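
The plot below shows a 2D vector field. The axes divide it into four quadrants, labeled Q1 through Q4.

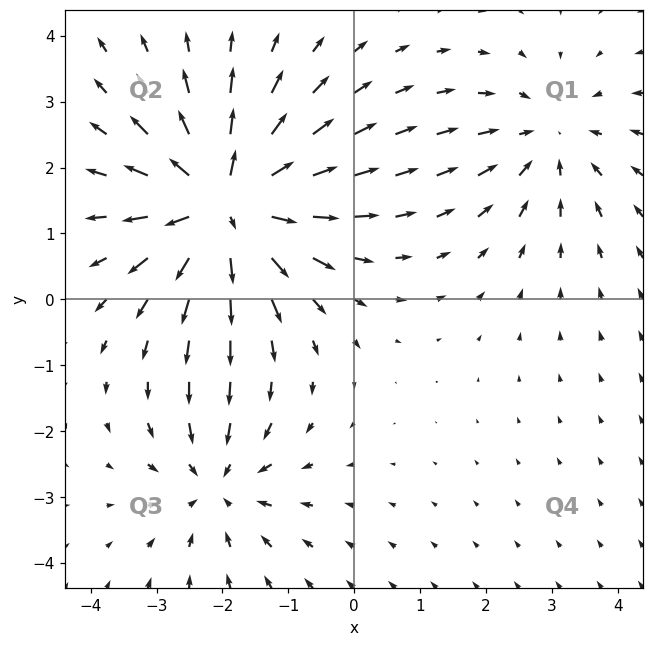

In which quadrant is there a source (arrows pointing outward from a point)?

The source sits at approximately (-1.9, 1.4), which lies in quadrant Q2. The divergence there is about +6, positive as expected for a source.

Q2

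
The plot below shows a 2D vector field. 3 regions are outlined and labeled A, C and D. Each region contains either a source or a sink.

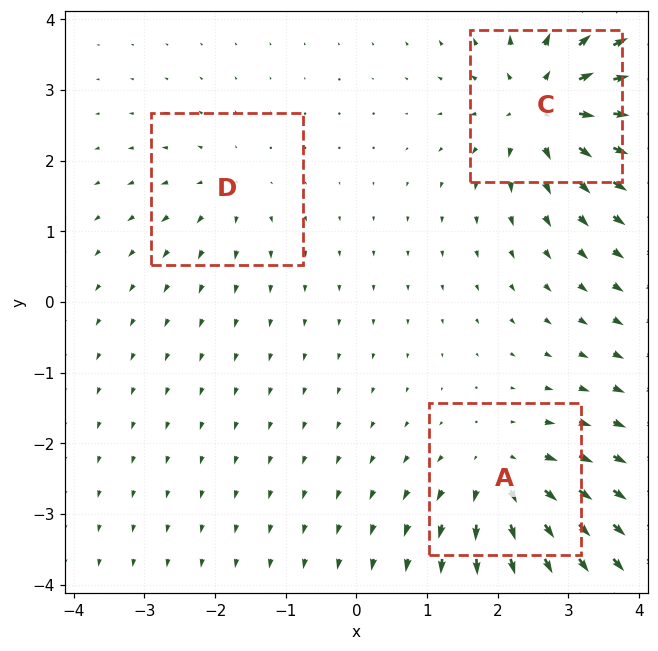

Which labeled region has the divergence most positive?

Divergence at each region's feature centre — A: about +4, C: about +6, D: about +3. Region C is most positive.

C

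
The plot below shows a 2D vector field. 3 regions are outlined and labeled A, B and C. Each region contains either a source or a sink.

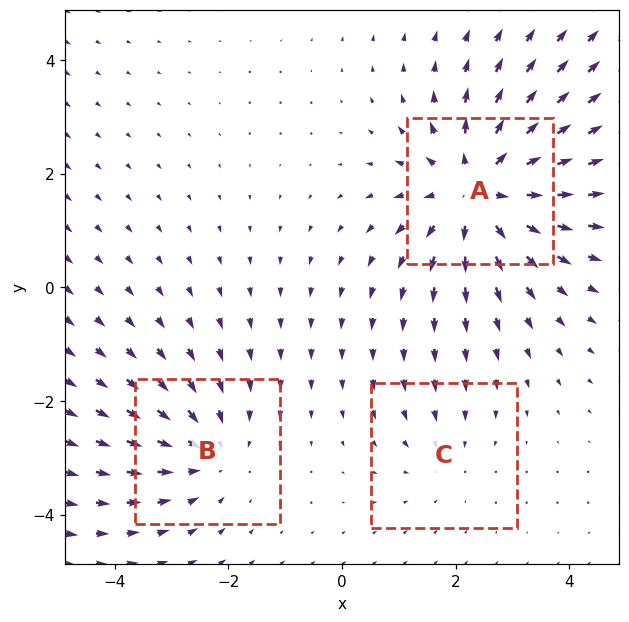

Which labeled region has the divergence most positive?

Divergence at each region's feature centre — A: about +5, B: about -3, C: about -2. Region A is most positive.

A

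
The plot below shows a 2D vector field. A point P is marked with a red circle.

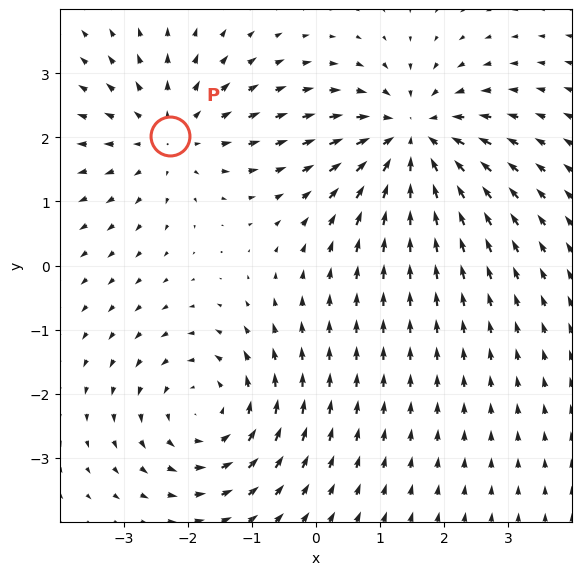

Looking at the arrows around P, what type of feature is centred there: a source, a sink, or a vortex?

At P (-2.3, 2.0) the arrows spread outward. Divergence about +3, curl ≈0 — positive divergence with near-zero curl is a source.

source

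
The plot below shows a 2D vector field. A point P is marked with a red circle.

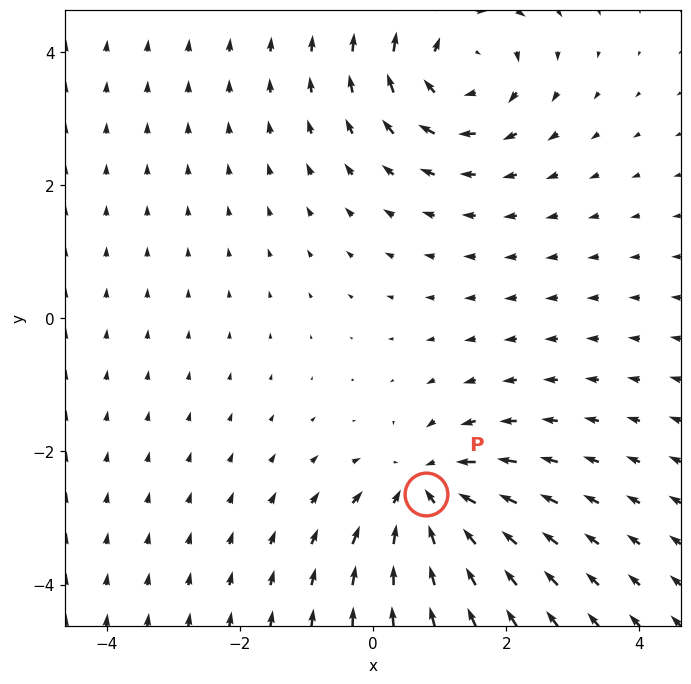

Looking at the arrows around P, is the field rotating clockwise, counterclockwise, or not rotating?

not rotating

Near P at (0.8, -2.6) the arrows show no circulation. The curl there is ≈0.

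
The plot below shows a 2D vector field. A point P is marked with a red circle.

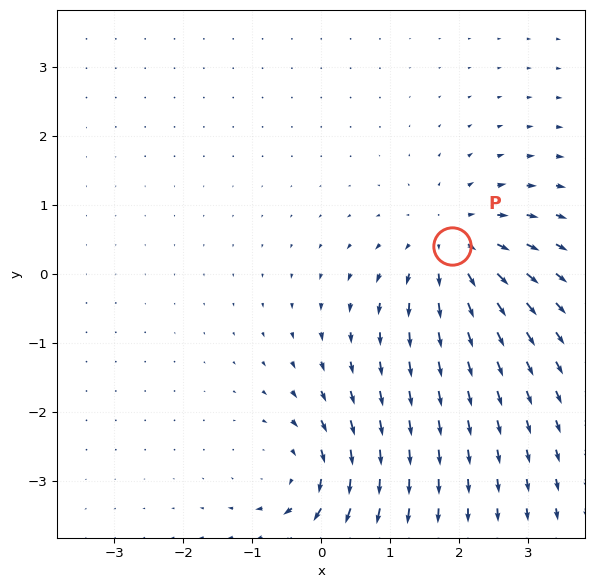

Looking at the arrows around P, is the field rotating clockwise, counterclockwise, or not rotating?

Near P at (1.9, 0.4) the arrows show no circulation. The curl there is ≈0.

not rotating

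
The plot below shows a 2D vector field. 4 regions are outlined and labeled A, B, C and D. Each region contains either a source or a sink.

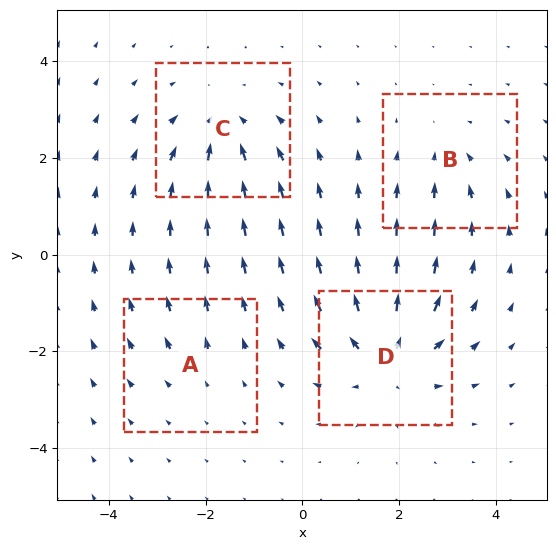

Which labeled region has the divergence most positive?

D

Divergence at each region's feature centre — A: about +2, B: about -3, C: about -4, D: about +6. Region D is most positive.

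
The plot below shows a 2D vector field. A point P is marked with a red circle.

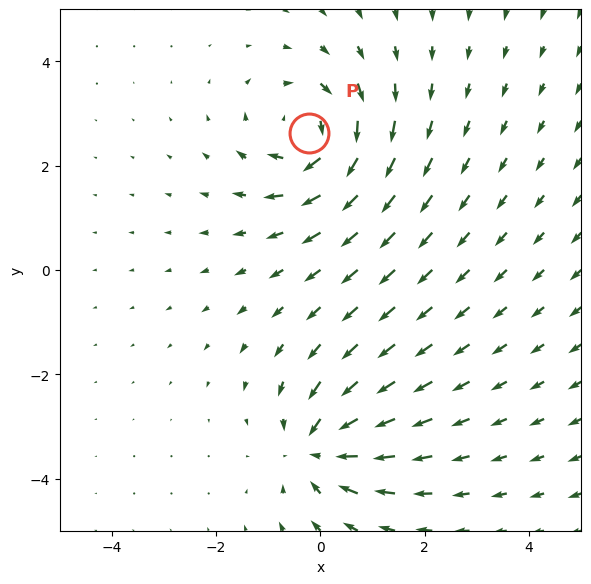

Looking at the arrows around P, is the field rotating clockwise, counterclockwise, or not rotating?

Near P at (-0.2, 2.6) the arrows circulate clockwise. The curl (z-component) there is about -5; negative curl means clockwise rotation.

clockwise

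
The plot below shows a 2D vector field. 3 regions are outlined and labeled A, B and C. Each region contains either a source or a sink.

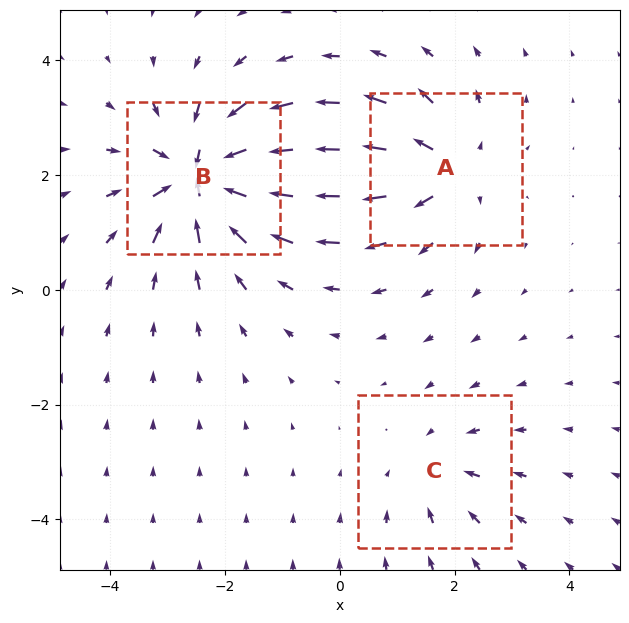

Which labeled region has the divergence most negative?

Divergence at each region's feature centre — A: about +4, B: about -6, C: about -2. Region B is most negative.

B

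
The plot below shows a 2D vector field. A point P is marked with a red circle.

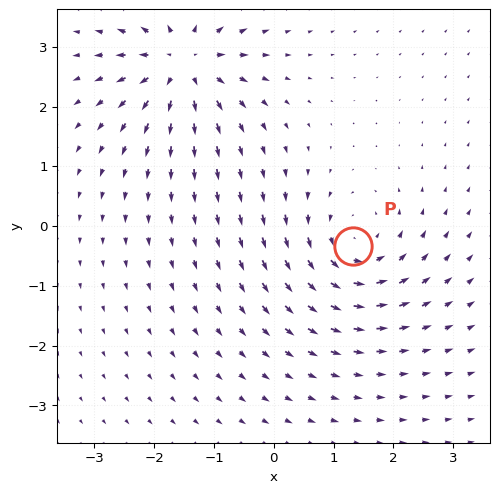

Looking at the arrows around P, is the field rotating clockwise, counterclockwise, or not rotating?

Near P at (1.3, -0.3) the arrows circulate counterclockwise. The curl (z-component) there is about +5; positive curl means counterclockwise rotation.

counterclockwise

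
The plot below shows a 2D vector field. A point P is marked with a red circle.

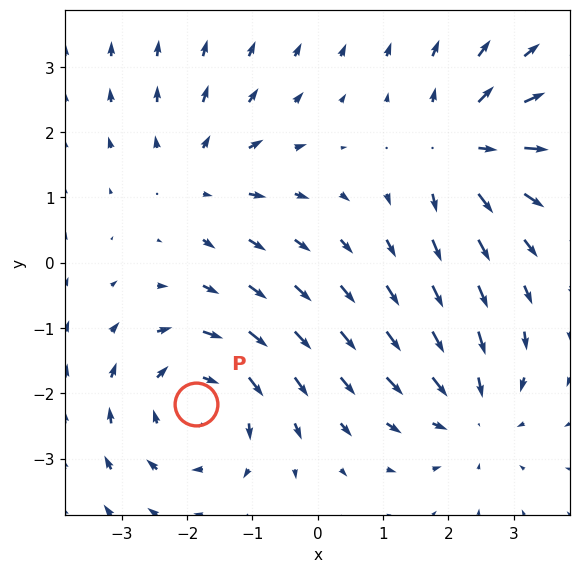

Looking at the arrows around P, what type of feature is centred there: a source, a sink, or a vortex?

vortex

At P (-1.9, -2.2) the arrows circulate clockwise. Divergence ≈0, curl about -5 — near-zero divergence with nonzero curl is a vortex.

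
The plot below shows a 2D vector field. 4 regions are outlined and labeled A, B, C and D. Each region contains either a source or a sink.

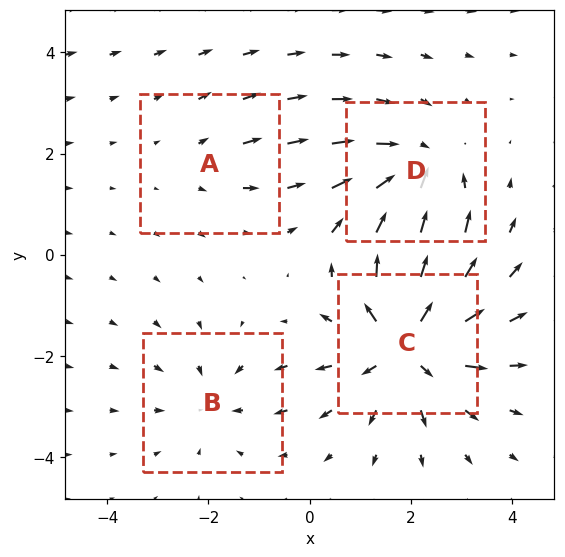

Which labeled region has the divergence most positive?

C

Divergence at each region's feature centre — A: about +2, B: about -3, C: about +7, D: about -5. Region C is most positive.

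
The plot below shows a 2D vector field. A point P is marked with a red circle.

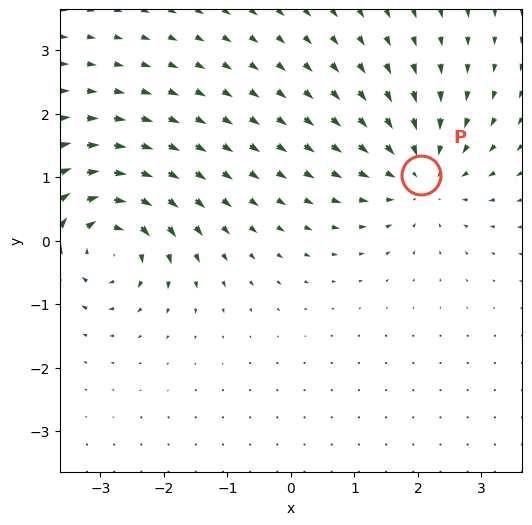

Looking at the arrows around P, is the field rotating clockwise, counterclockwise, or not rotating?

not rotating

Near P at (2.0, 1.0) the arrows show no circulation. The curl there is ≈0.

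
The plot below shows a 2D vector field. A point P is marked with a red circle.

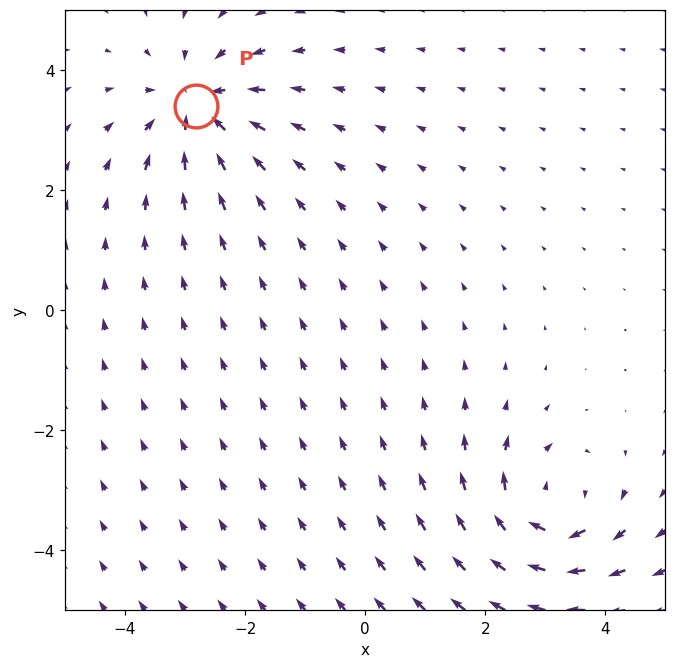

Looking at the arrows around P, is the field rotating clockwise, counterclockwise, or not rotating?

not rotating

Near P at (-2.8, 3.4) the arrows show no circulation. The curl there is ≈0.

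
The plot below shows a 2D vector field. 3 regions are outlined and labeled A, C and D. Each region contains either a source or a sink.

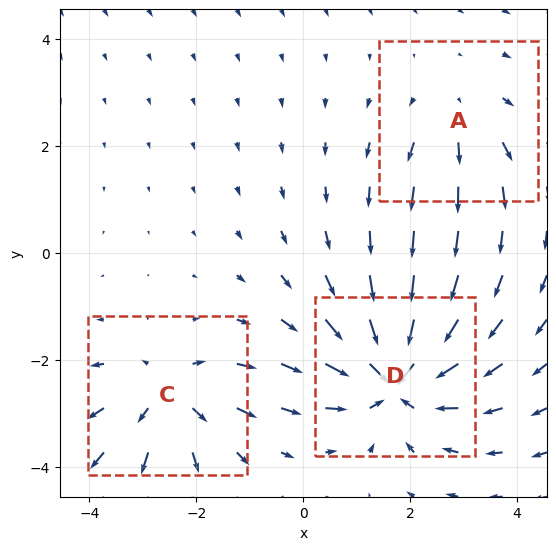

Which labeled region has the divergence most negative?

D

Divergence at each region's feature centre — A: about +2, C: about +3, D: about -5. Region D is most negative.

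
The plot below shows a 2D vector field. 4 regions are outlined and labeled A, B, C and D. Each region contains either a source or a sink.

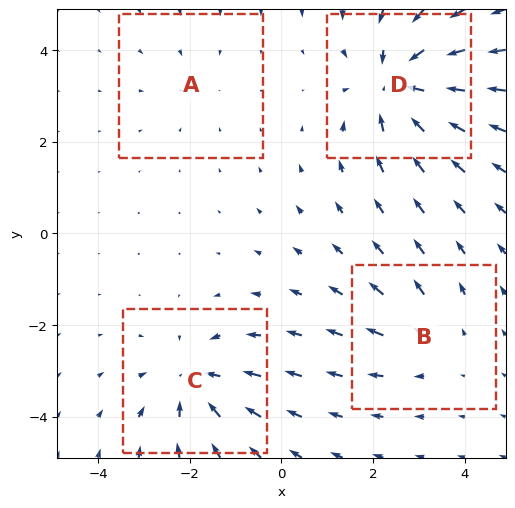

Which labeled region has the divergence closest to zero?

Divergence at each region's feature centre — A: about -2, B: about +3, C: about -5, D: about -6. Region A is closest to zero.

A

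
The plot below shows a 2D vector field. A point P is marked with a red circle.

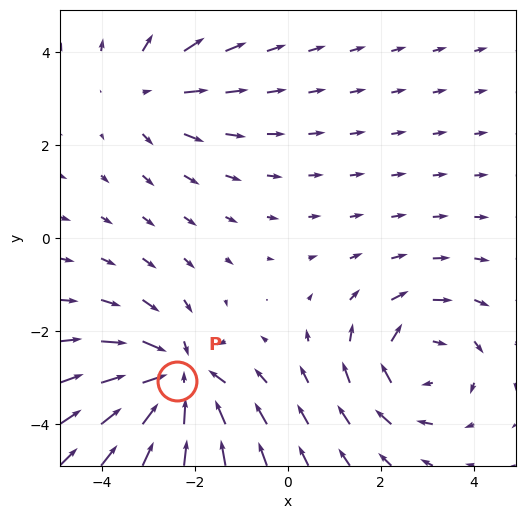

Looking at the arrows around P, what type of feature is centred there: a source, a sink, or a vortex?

sink

At P (-2.4, -3.1) the arrows converge inward. Divergence about -5, curl ≈0 — negative divergence with near-zero curl is a sink.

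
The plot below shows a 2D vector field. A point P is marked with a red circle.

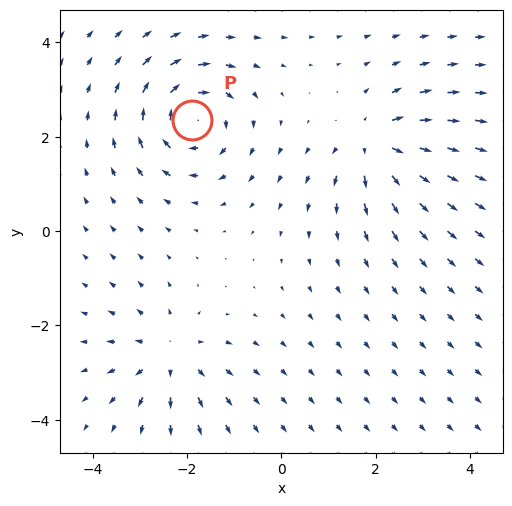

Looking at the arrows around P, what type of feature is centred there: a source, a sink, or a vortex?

At P (-1.9, 2.4) the arrows circulate clockwise. Divergence ≈0, curl about -5 — near-zero divergence with nonzero curl is a vortex.

vortex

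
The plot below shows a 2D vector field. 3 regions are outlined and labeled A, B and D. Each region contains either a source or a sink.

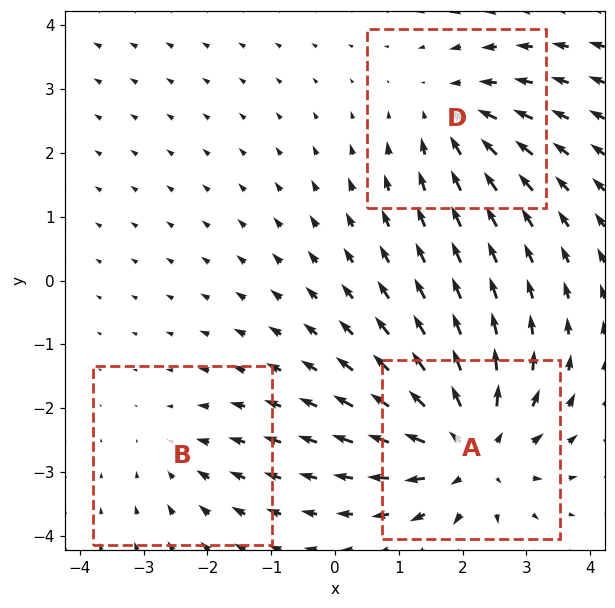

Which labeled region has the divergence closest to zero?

Divergence at each region's feature centre — A: about +5, B: about -2, D: about -3. Region B is closest to zero.

B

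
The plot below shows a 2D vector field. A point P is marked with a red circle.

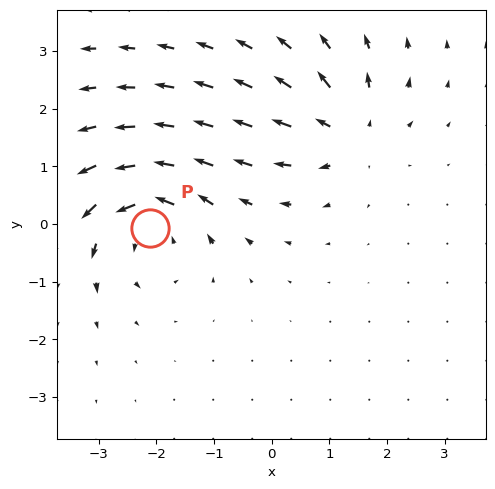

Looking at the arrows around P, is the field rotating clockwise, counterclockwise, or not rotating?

counterclockwise

Near P at (-2.1, -0.1) the arrows circulate counterclockwise. The curl (z-component) there is about +5; positive curl means counterclockwise rotation.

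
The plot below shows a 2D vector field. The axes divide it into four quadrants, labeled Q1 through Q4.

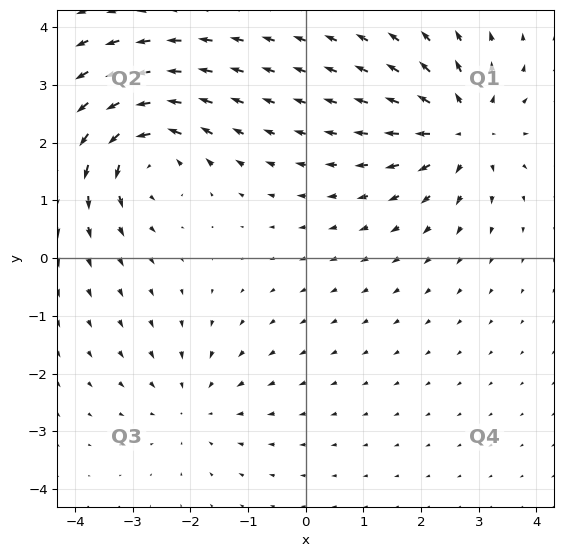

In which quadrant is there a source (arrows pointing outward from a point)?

Q1

The source sits at approximately (2.7, 2.2), which lies in quadrant Q1. The divergence there is about +4, positive as expected for a source.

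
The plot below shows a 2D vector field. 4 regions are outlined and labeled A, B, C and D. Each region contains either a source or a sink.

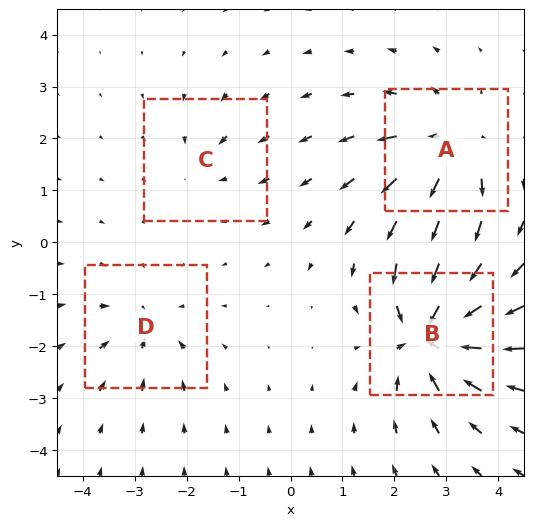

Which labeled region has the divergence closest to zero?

C

Divergence at each region's feature centre — A: about +6, B: about -8, C: about -2, D: about -4. Region C is closest to zero.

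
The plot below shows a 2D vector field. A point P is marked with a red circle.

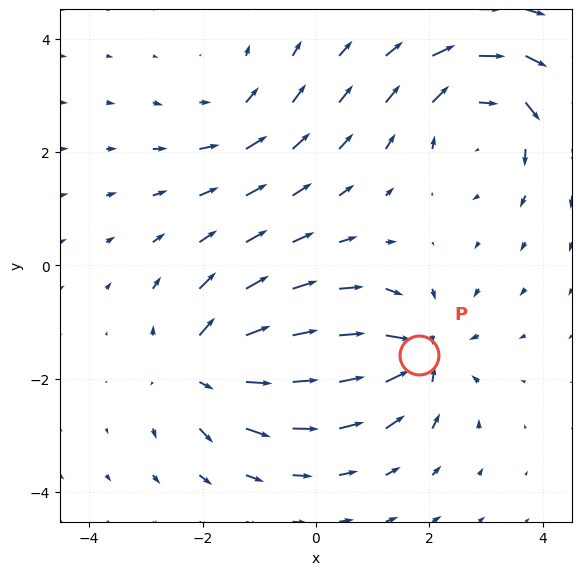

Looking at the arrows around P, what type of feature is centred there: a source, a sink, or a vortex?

At P (1.8, -1.6) the arrows converge inward. Divergence about -6, curl ≈0 — negative divergence with near-zero curl is a sink.

sink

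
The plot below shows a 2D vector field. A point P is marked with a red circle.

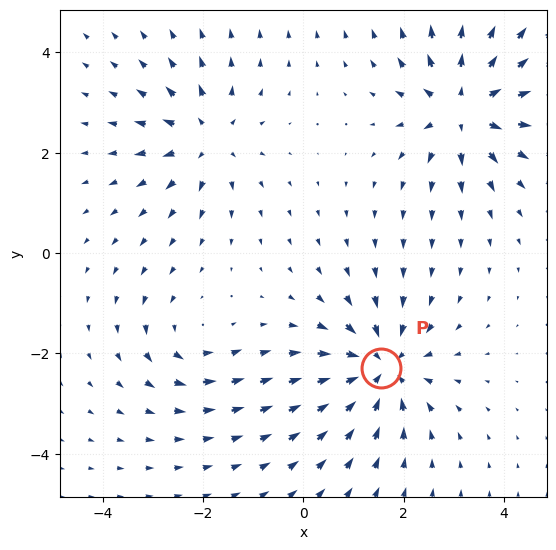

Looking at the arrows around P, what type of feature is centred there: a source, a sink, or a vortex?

sink

At P (1.6, -2.3) the arrows converge inward. Divergence about -5, curl ≈0 — negative divergence with near-zero curl is a sink.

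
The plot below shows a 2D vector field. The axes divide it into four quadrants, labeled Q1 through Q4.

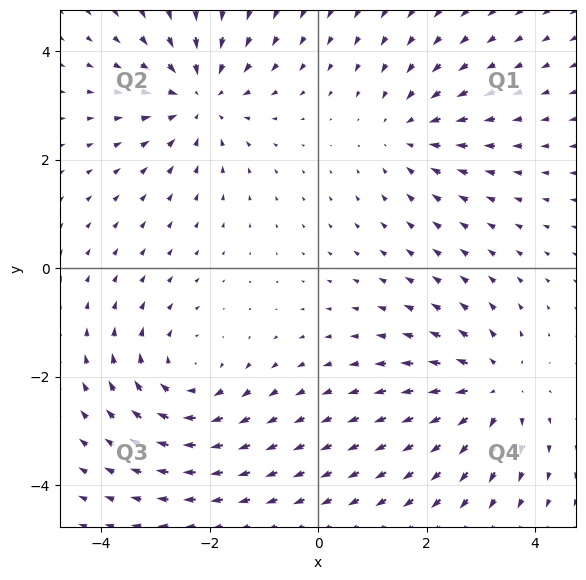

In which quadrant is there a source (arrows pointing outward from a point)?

The source sits at approximately (3.2, -2.2), which lies in quadrant Q4. The divergence there is about +4, positive as expected for a source.

Q4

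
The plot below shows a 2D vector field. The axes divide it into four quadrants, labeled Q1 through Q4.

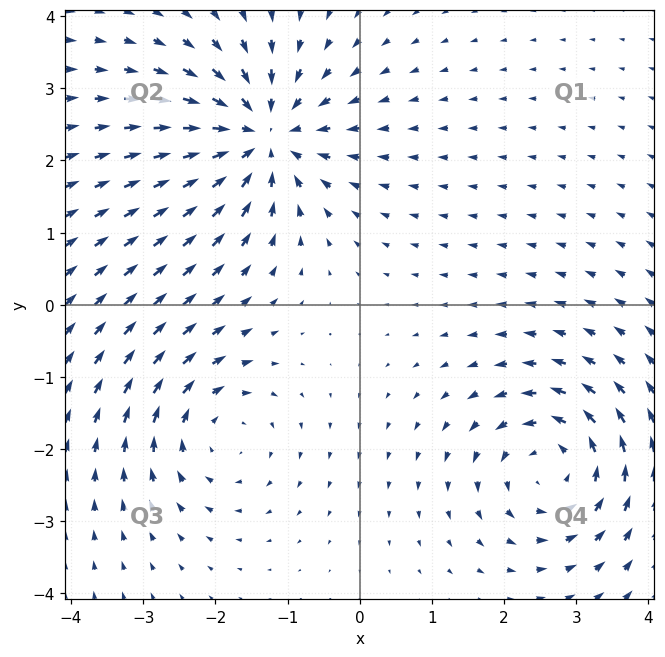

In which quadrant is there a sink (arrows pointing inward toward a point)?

The sink sits at approximately (-1.4, 2.3), which lies in quadrant Q2. The divergence there is about -6, negative as expected for a sink.

Q2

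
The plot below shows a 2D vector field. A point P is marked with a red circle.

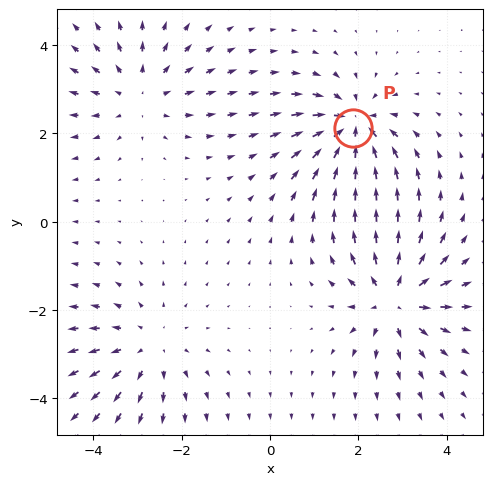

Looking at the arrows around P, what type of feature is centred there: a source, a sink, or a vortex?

At P (1.9, 2.1) the arrows converge inward. Divergence about -6, curl ≈0 — negative divergence with near-zero curl is a sink.

sink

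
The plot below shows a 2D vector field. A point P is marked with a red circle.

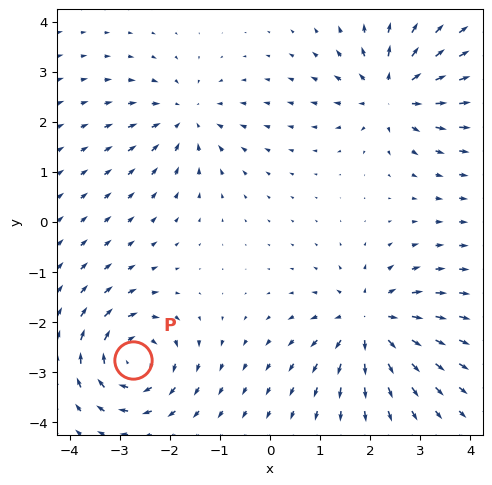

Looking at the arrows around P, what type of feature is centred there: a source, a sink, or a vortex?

At P (-2.7, -2.8) the arrows circulate clockwise. Divergence ≈0, curl about -6 — near-zero divergence with nonzero curl is a vortex.

vortex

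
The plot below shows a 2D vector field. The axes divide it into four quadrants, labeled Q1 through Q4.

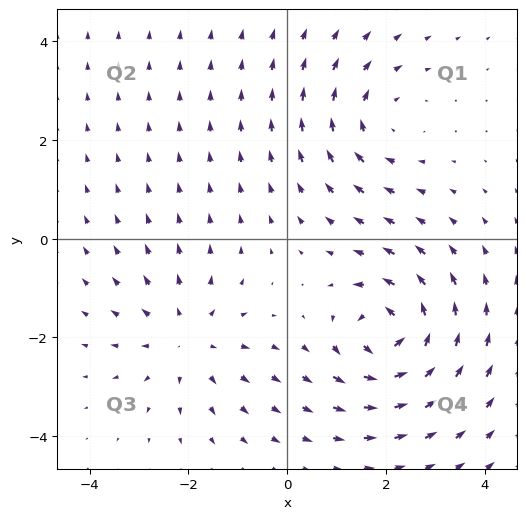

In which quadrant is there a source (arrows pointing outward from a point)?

Q3

The source sits at approximately (-2.0, -2.0), which lies in quadrant Q3. The divergence there is about +3, positive as expected for a source.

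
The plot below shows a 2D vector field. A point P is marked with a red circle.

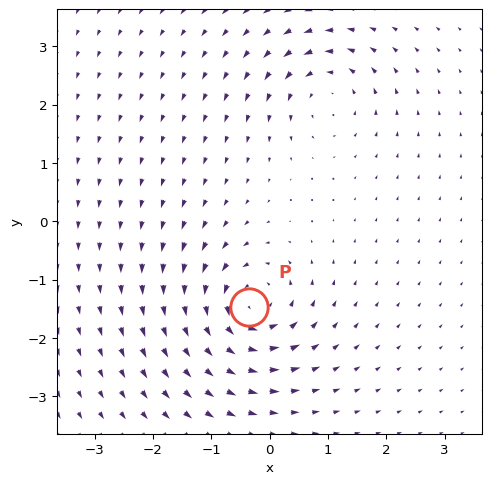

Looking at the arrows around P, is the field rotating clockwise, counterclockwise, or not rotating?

Near P at (-0.4, -1.5) the arrows circulate counterclockwise. The curl (z-component) there is about +6; positive curl means counterclockwise rotation.

counterclockwise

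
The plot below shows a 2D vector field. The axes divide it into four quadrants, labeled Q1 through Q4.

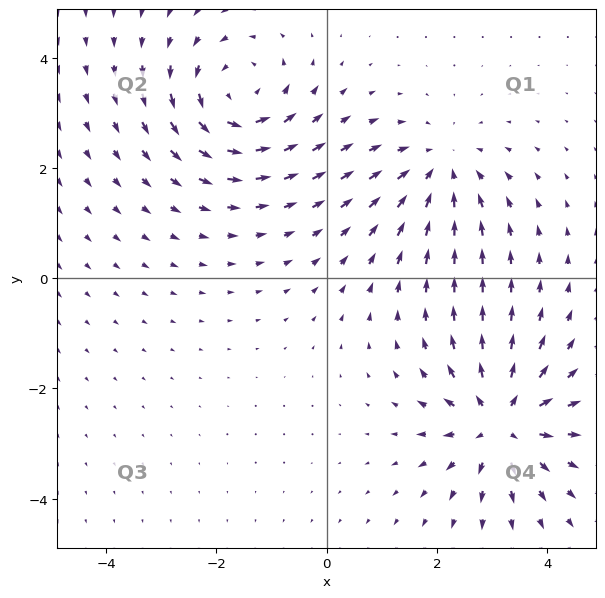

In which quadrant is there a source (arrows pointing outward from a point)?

The source sits at approximately (3.2, -2.6), which lies in quadrant Q4. The divergence there is about +5, positive as expected for a source.

Q4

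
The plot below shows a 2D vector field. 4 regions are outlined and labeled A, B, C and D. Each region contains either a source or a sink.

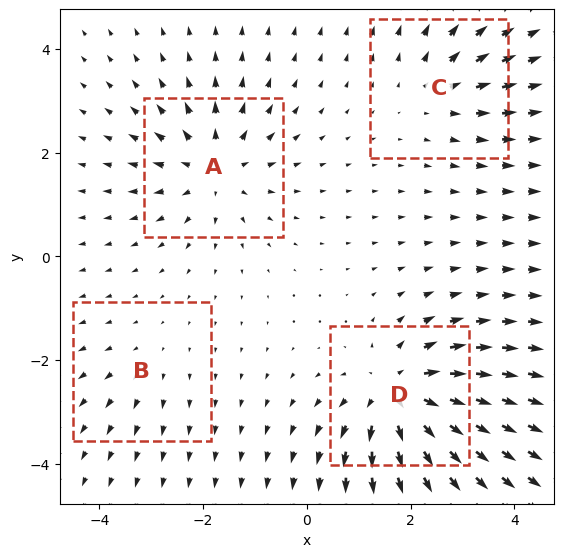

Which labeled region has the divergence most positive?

D

Divergence at each region's feature centre — A: about +5, B: about +2, C: about +3, D: about +7. Region D is most positive.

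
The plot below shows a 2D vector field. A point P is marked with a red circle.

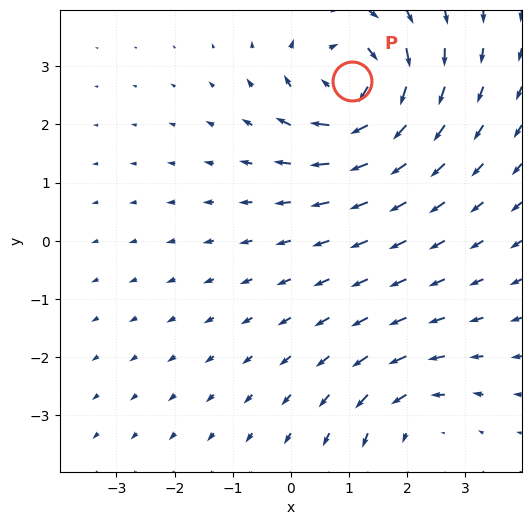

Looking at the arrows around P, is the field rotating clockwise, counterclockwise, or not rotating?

Near P at (1.1, 2.7) the arrows circulate clockwise. The curl (z-component) there is about -5; negative curl means clockwise rotation.

clockwise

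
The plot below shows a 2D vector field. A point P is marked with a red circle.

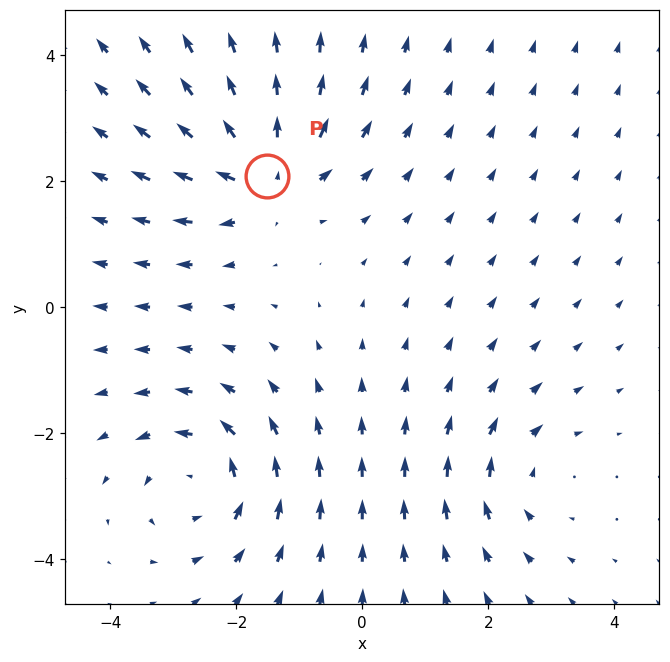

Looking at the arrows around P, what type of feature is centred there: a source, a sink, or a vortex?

source

At P (-1.5, 2.1) the arrows spread outward. Divergence about +6, curl ≈0 — positive divergence with near-zero curl is a source.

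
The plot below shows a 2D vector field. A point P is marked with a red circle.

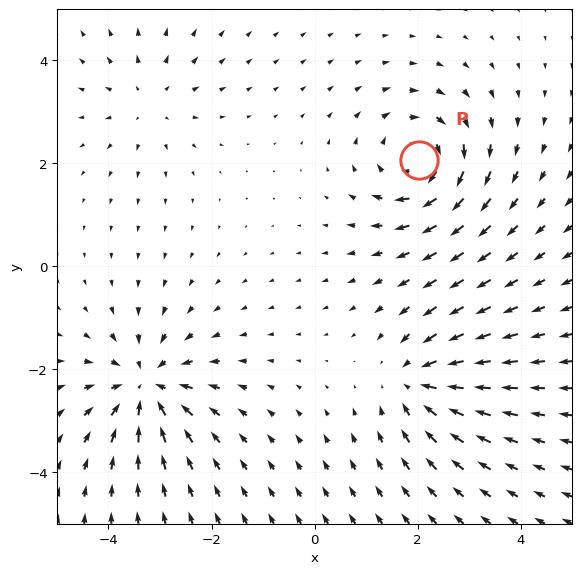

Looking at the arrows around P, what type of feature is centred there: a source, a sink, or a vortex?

At P (2.0, 2.1) the arrows circulate clockwise. Divergence ≈0, curl about -6 — near-zero divergence with nonzero curl is a vortex.

vortex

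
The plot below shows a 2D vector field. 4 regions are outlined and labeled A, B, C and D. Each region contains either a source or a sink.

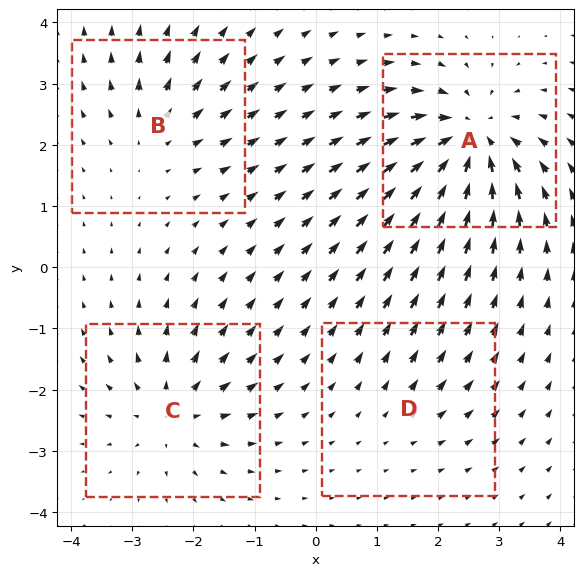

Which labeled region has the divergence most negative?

A

Divergence at each region's feature centre — A: about -8, B: about +4, C: about +5, D: about +2. Region A is most negative.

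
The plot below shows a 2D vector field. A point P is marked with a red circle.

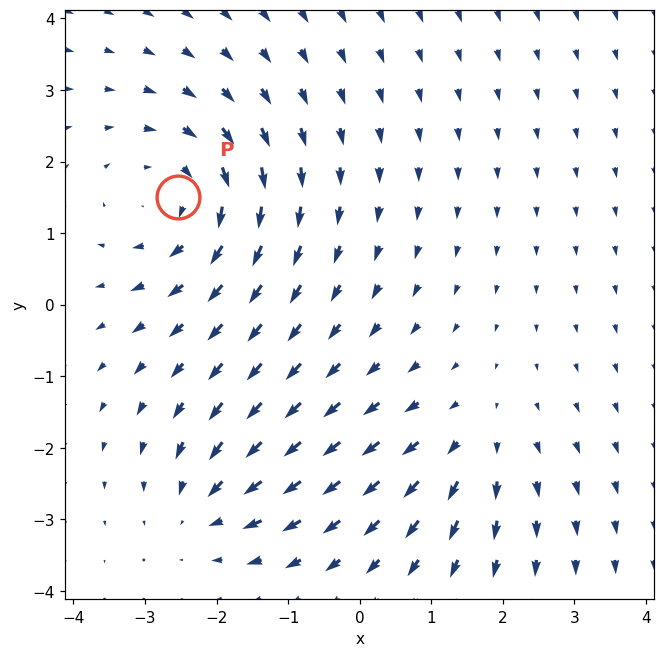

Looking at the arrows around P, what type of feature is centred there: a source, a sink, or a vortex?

At P (-2.5, 1.5) the arrows circulate clockwise. Divergence ≈0, curl about -4 — near-zero divergence with nonzero curl is a vortex.

vortex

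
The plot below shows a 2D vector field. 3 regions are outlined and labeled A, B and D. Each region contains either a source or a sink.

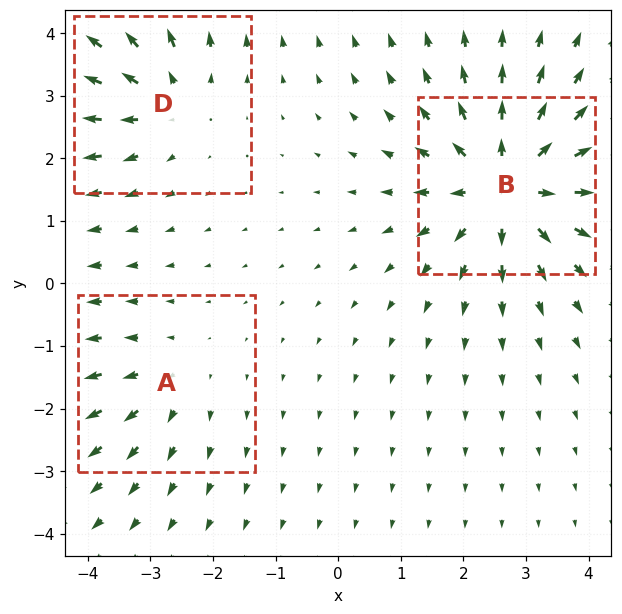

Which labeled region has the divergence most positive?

B

Divergence at each region's feature centre — A: about +2, B: about +5, D: about +3. Region B is most positive.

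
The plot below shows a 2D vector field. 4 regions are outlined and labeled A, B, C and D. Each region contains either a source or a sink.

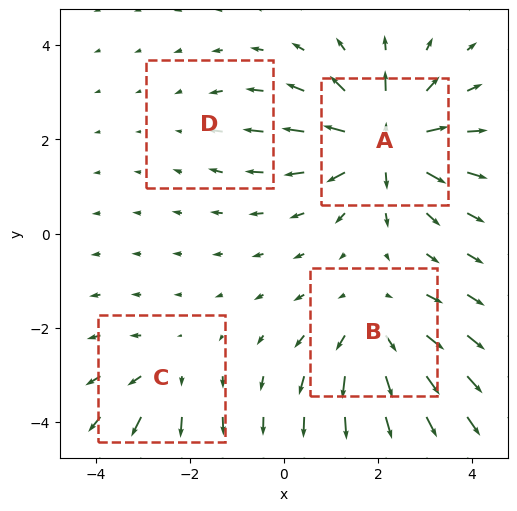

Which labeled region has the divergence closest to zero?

D

Divergence at each region's feature centre — A: about +7, B: about +5, C: about +3, D: about -2. Region D is closest to zero.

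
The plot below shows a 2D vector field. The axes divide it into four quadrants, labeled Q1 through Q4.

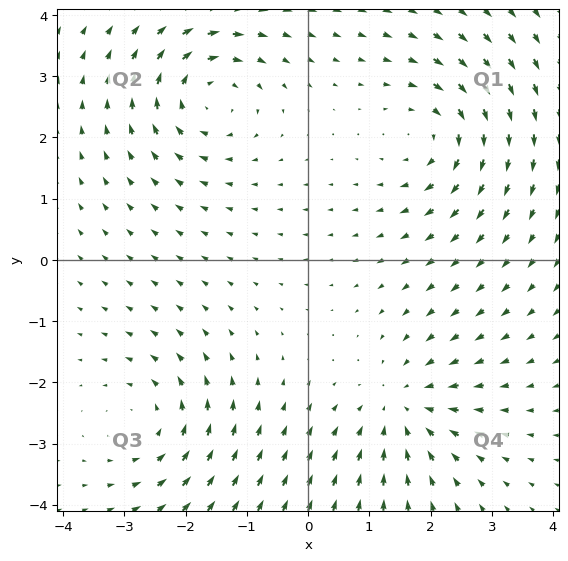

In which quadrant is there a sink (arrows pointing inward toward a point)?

The sink sits at approximately (1.6, -2.4), which lies in quadrant Q4. The divergence there is about -4, negative as expected for a sink.

Q4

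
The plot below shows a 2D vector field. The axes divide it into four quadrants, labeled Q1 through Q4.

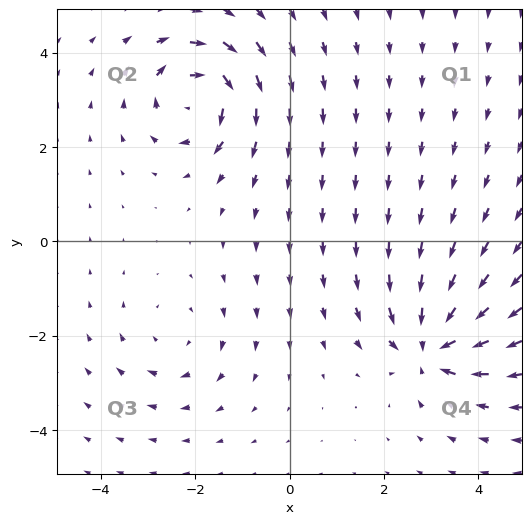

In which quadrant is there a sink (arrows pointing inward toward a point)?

The sink sits at approximately (3.0, -2.2), which lies in quadrant Q4. The divergence there is about -7, negative as expected for a sink.

Q4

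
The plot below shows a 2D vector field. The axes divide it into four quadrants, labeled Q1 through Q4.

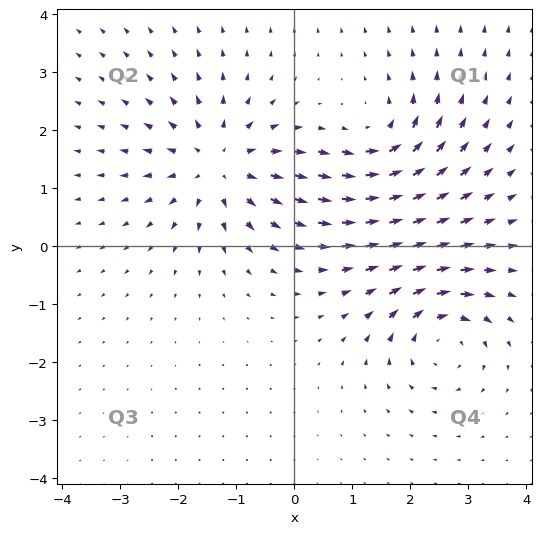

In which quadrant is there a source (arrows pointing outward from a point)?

Q2

The source sits at approximately (-1.3, 1.4), which lies in quadrant Q2. The divergence there is about +5, positive as expected for a source.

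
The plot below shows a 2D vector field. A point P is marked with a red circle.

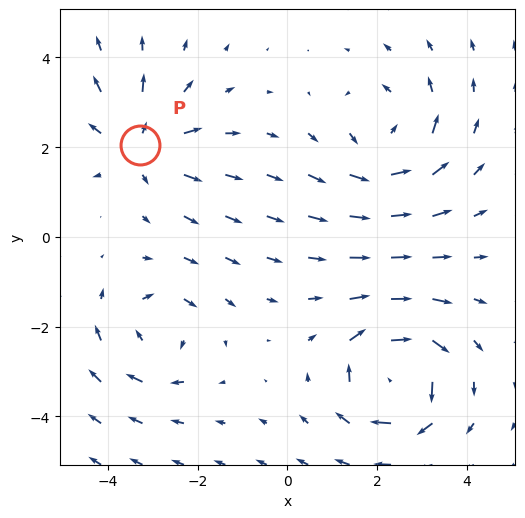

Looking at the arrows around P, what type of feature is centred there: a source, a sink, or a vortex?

source

At P (-3.3, 2.0) the arrows spread outward. Divergence about +4, curl ≈0 — positive divergence with near-zero curl is a source.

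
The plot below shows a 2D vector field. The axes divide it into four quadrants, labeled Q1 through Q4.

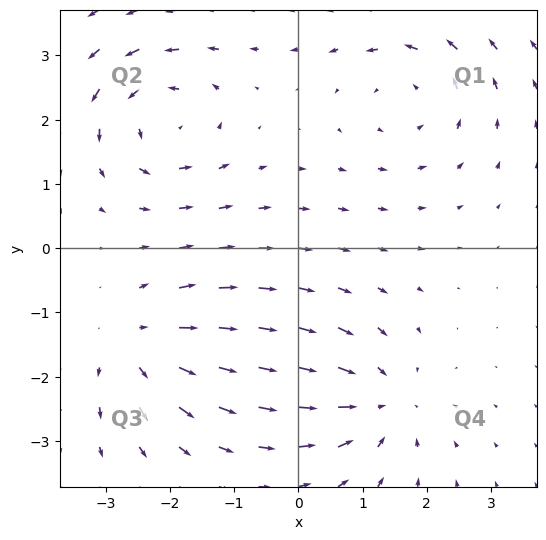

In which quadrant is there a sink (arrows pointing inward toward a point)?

Q4

The sink sits at approximately (1.3, -2.4), which lies in quadrant Q4. The divergence there is about -4, negative as expected for a sink.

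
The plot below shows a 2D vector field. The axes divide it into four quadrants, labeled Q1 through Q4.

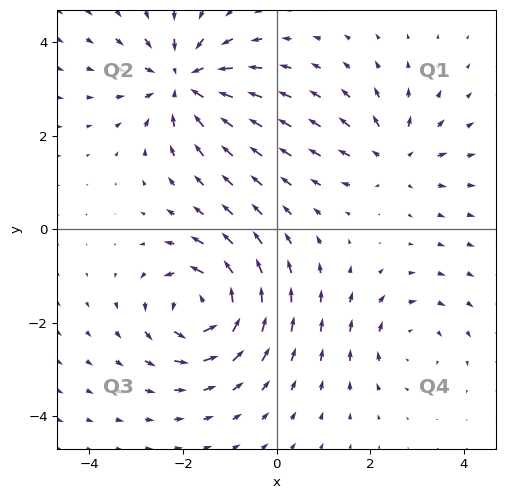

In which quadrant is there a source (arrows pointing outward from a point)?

The source sits at approximately (2.5, 1.5), which lies in quadrant Q1. The divergence there is about +4, positive as expected for a source.

Q1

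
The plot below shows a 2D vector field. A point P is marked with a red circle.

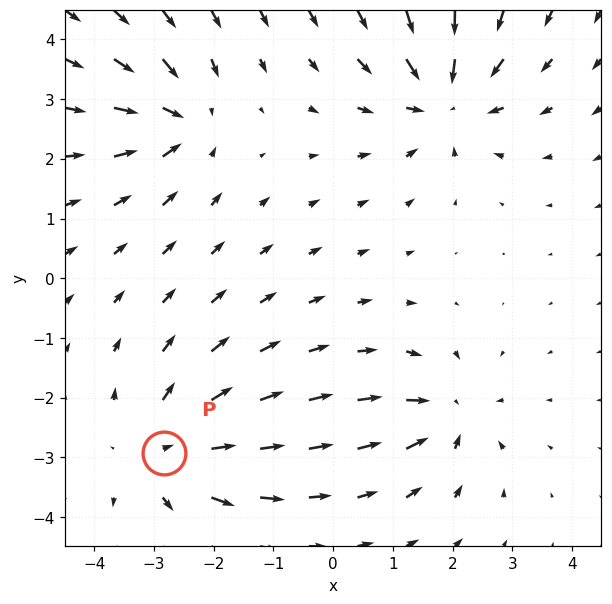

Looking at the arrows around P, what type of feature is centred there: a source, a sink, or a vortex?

At P (-2.8, -2.9) the arrows spread outward. Divergence about +4, curl ≈0 — positive divergence with near-zero curl is a source.

source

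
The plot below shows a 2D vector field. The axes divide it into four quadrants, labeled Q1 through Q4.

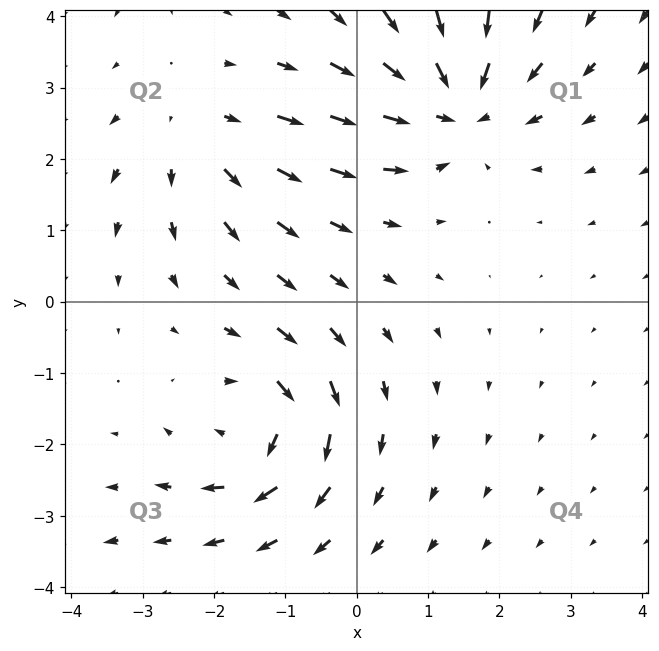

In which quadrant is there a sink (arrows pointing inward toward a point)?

The sink sits at approximately (1.4, 2.8), which lies in quadrant Q1. The divergence there is about -5, negative as expected for a sink.

Q1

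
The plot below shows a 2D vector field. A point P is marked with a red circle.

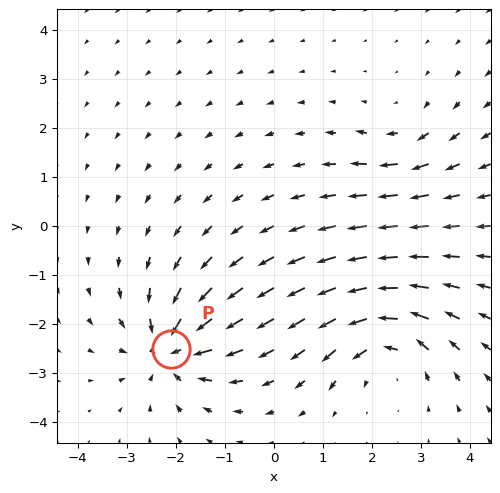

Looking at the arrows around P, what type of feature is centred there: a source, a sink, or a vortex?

At P (-2.1, -2.5) the arrows converge inward. Divergence about -6, curl ≈0 — negative divergence with near-zero curl is a sink.

sink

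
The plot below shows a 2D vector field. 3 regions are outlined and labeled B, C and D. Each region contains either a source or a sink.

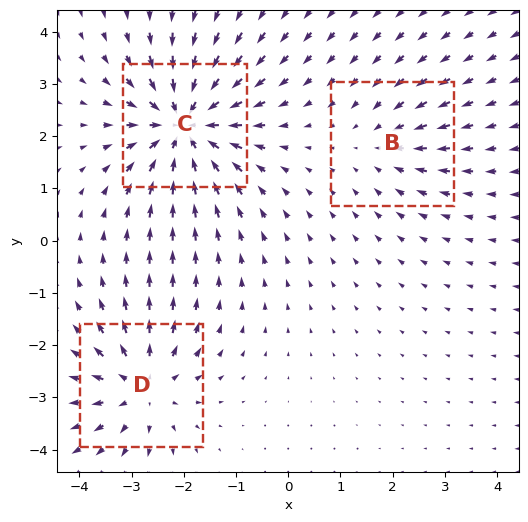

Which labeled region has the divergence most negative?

C

Divergence at each region's feature centre — B: about -2, C: about -6, D: about +4. Region C is most negative.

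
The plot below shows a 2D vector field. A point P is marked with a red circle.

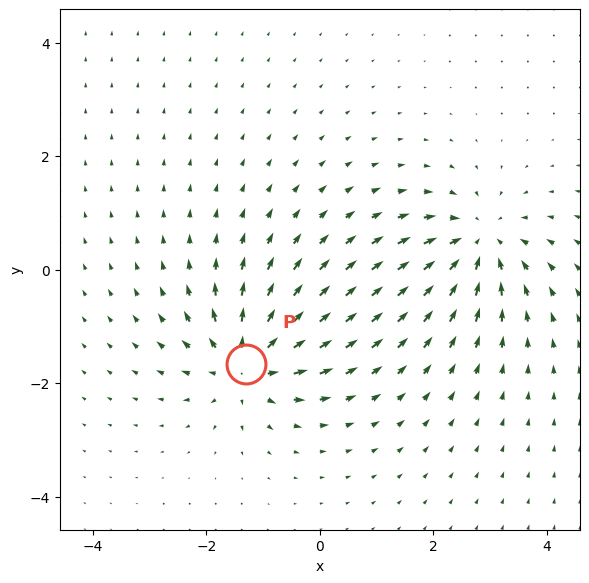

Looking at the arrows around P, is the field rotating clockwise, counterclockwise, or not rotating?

Near P at (-1.3, -1.7) the arrows show no circulation. The curl there is ≈0.

not rotating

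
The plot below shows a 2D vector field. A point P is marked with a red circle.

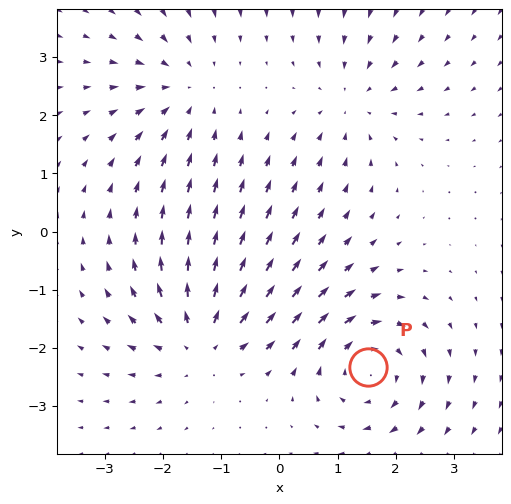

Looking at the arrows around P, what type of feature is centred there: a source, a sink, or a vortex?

At P (1.5, -2.3) the arrows circulate clockwise. Divergence ≈0, curl about -5 — near-zero divergence with nonzero curl is a vortex.

vortex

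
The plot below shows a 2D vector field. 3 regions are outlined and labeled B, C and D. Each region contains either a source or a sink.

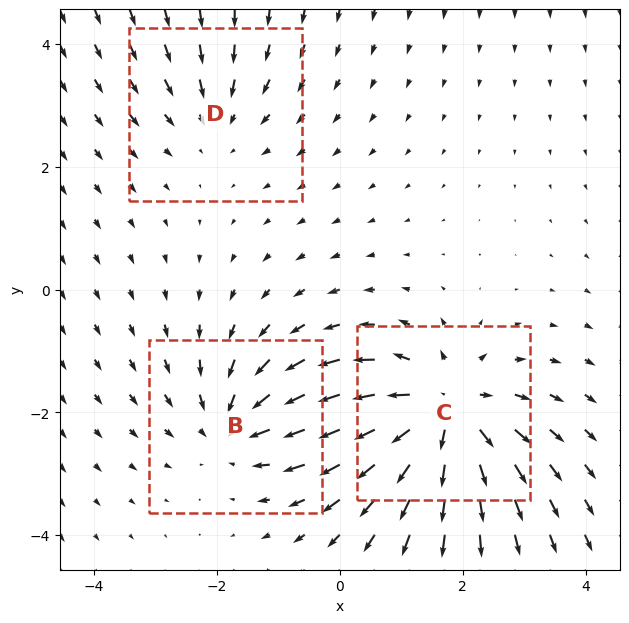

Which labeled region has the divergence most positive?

C

Divergence at each region's feature centre — B: about -3, C: about +5, D: about -2. Region C is most positive.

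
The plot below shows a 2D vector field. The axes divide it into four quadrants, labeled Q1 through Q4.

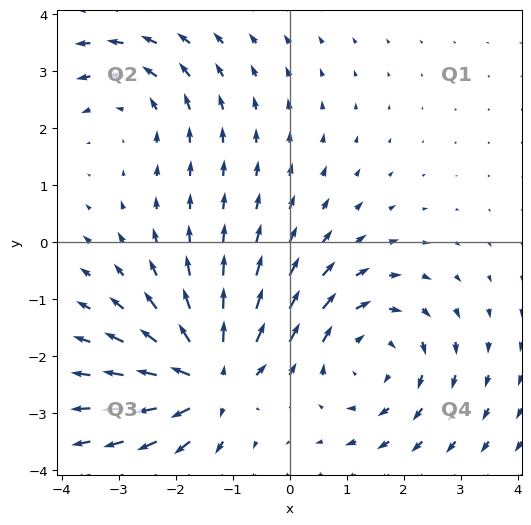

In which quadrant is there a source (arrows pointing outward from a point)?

Q3

The source sits at approximately (-1.4, -2.4), which lies in quadrant Q3. The divergence there is about +6, positive as expected for a source.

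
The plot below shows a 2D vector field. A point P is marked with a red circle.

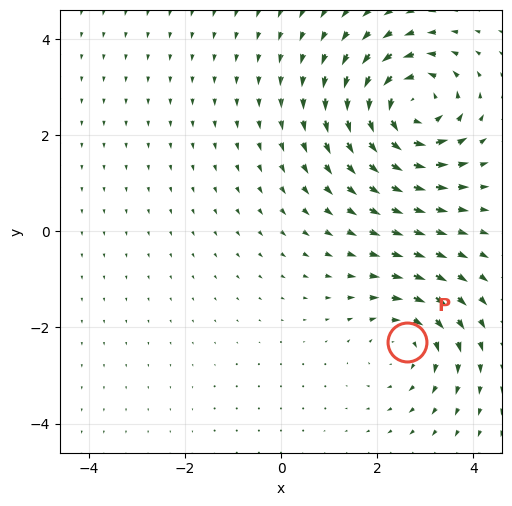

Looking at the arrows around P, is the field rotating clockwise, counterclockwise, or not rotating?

clockwise

Near P at (2.6, -2.3) the arrows circulate clockwise. The curl (z-component) there is about -3; negative curl means clockwise rotation.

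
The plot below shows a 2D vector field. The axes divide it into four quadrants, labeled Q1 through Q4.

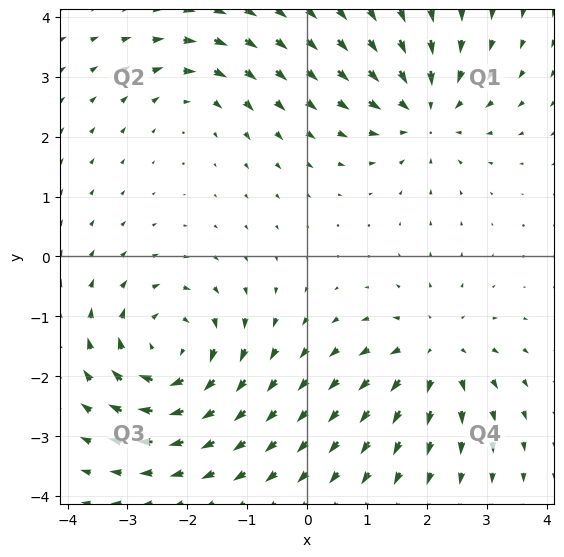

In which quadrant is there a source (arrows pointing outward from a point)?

Q4

The source sits at approximately (2.1, -1.6), which lies in quadrant Q4. The divergence there is about +4, positive as expected for a source.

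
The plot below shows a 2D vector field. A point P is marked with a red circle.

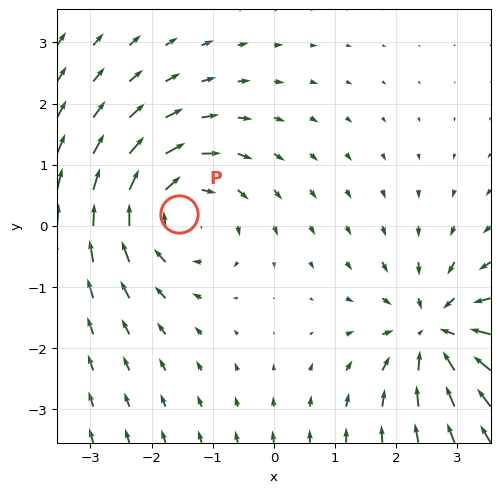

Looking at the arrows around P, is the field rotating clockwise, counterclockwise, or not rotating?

Near P at (-1.6, 0.2) the arrows circulate clockwise. The curl (z-component) there is about -3; negative curl means clockwise rotation.

clockwise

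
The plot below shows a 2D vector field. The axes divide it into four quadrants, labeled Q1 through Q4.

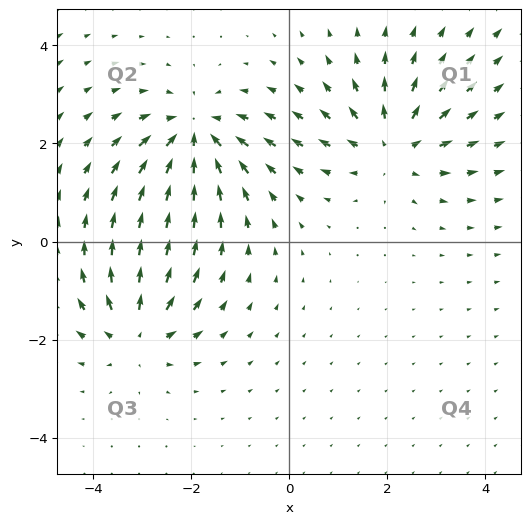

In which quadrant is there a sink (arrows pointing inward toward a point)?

The sink sits at approximately (-1.9, 2.2), which lies in quadrant Q2. The divergence there is about -4, negative as expected for a sink.

Q2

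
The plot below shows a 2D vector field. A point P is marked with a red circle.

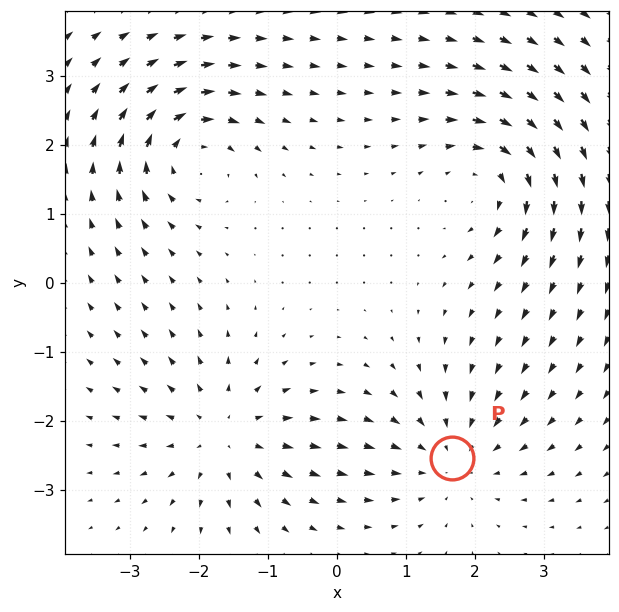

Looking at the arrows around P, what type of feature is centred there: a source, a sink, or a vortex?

At P (1.7, -2.5) the arrows converge inward. Divergence about -3, curl ≈0 — negative divergence with near-zero curl is a sink.

sink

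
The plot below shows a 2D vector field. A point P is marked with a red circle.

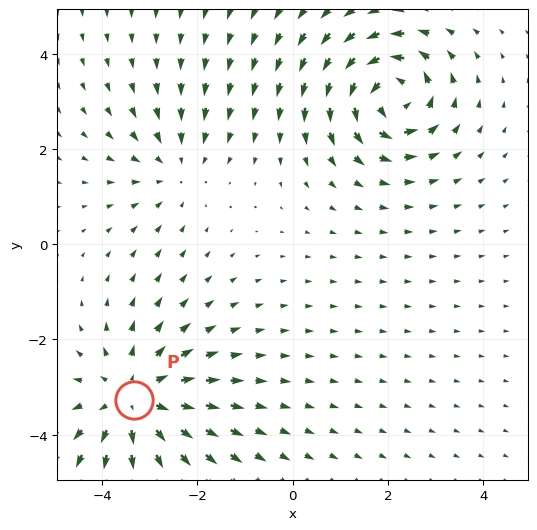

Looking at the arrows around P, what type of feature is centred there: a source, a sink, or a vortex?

At P (-3.3, -3.3) the arrows spread outward. Divergence about +4, curl ≈0 — positive divergence with near-zero curl is a source.

source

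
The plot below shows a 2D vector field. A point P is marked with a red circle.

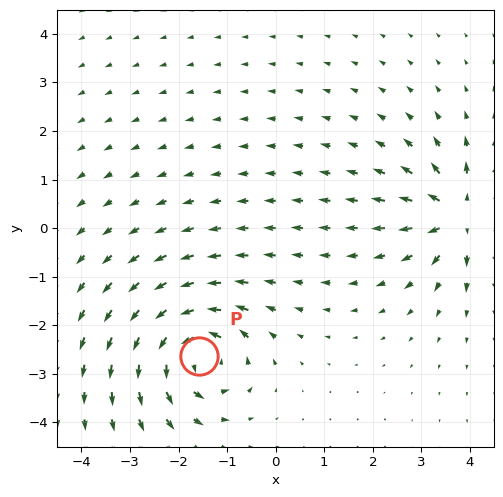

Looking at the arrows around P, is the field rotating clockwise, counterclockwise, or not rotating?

Near P at (-1.6, -2.6) the arrows circulate counterclockwise. The curl (z-component) there is about +5; positive curl means counterclockwise rotation.

counterclockwise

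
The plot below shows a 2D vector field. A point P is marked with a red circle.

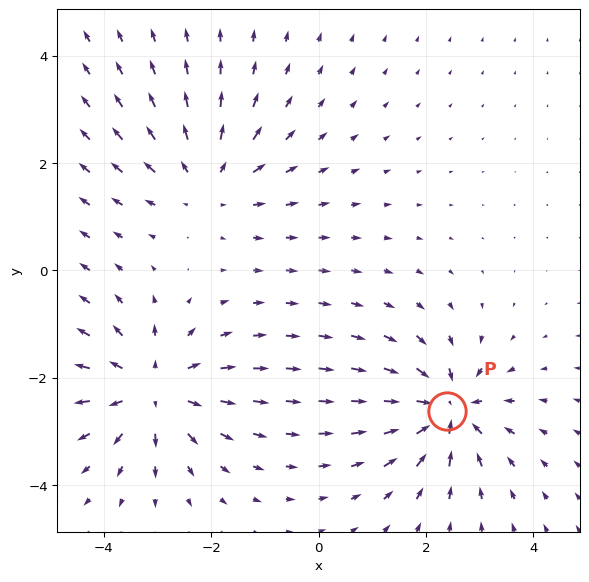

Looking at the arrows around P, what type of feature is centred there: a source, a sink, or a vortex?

sink

At P (2.4, -2.6) the arrows converge inward. Divergence about -5, curl ≈0 — negative divergence with near-zero curl is a sink.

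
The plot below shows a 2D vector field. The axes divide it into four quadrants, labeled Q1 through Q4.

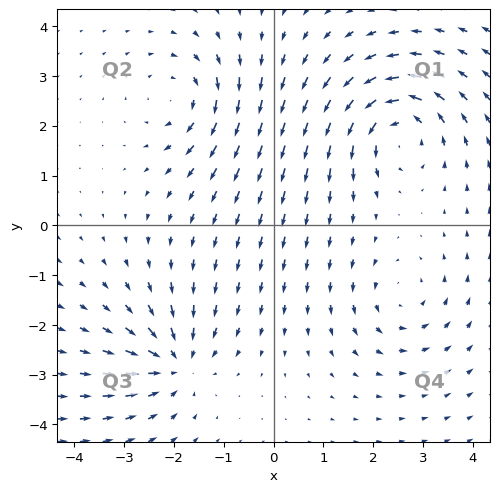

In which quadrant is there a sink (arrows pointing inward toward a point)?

Q3

The sink sits at approximately (-2.0, -2.8), which lies in quadrant Q3. The divergence there is about -5, negative as expected for a sink.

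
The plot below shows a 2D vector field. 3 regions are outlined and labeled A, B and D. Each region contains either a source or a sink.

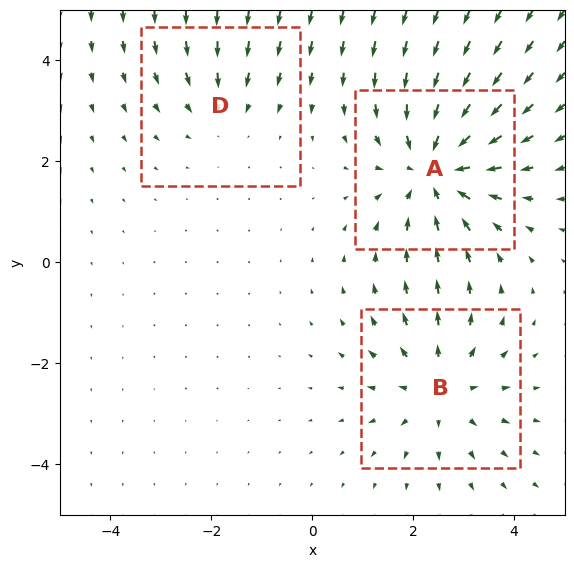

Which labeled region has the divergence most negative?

Divergence at each region's feature centre — A: about -4, B: about +3, D: about -2. Region A is most negative.

A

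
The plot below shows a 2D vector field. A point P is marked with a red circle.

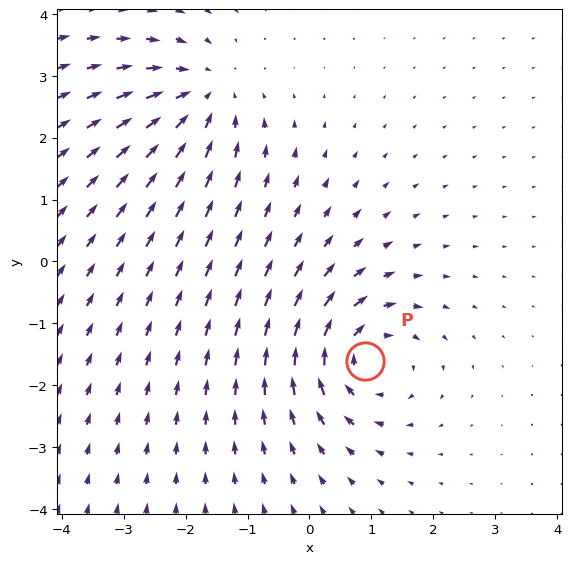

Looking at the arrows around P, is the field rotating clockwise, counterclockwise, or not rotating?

Near P at (0.9, -1.6) the arrows circulate clockwise. The curl (z-component) there is about -6; negative curl means clockwise rotation.

clockwise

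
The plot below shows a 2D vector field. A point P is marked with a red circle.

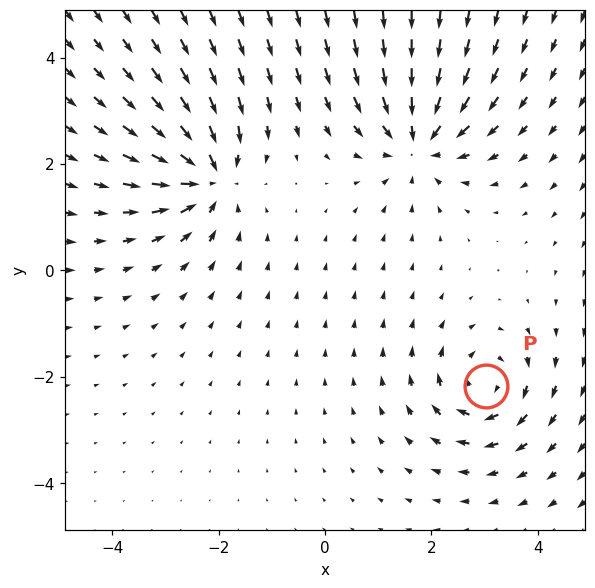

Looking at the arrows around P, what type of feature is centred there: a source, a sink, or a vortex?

vortex

At P (3.0, -2.2) the arrows circulate clockwise. Divergence ≈0, curl about -4 — near-zero divergence with nonzero curl is a vortex.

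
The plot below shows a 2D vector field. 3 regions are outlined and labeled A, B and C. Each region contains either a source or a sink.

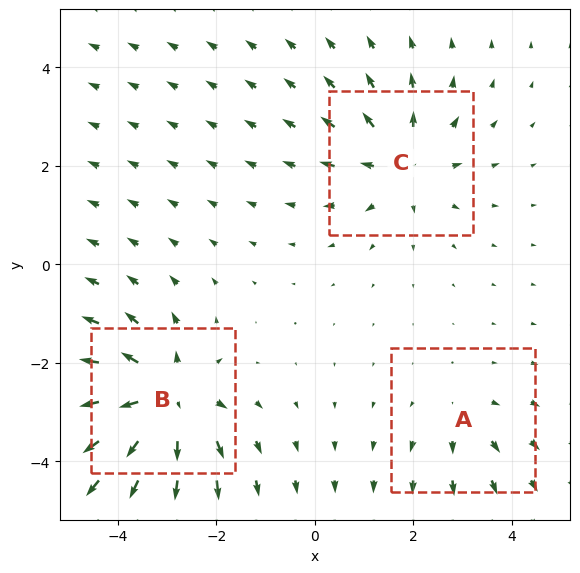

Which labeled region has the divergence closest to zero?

Divergence at each region's feature centre — A: about +2, B: about +5, C: about +3. Region A is closest to zero.

A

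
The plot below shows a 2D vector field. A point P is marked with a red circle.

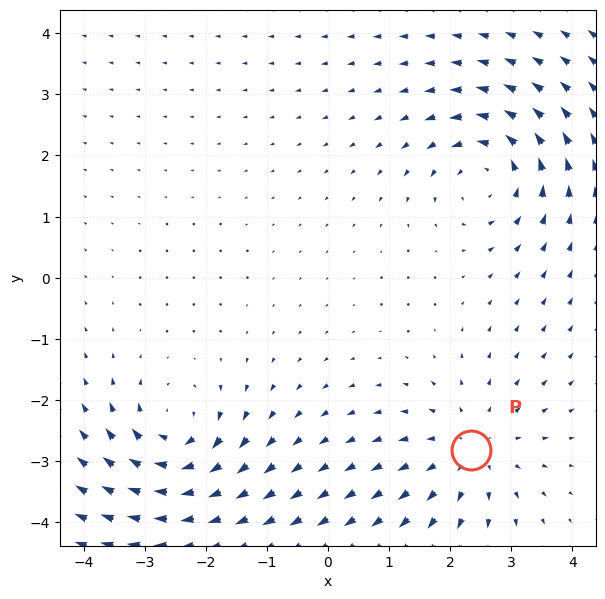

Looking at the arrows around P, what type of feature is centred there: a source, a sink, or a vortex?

At P (2.3, -2.8) the arrows spread outward. Divergence about +3, curl ≈0 — positive divergence with near-zero curl is a source.

source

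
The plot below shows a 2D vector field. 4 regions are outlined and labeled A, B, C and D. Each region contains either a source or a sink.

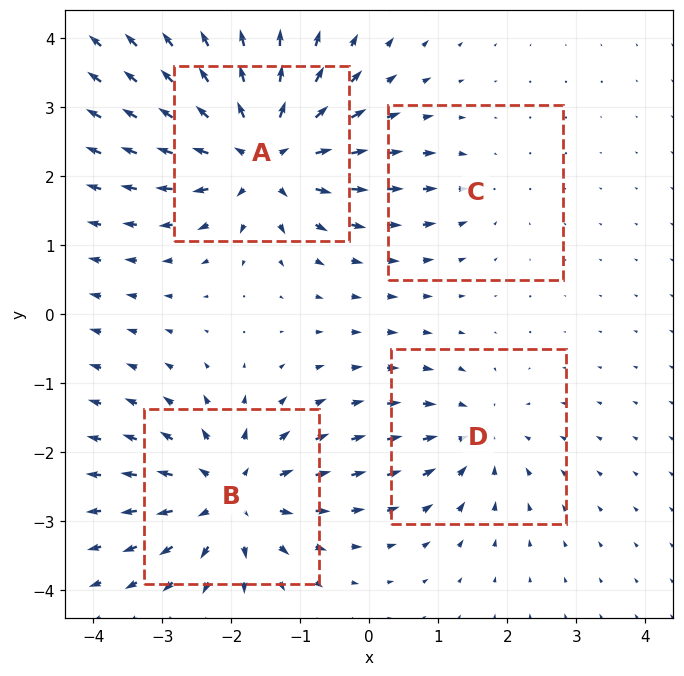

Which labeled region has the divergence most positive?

A

Divergence at each region's feature centre — A: about +7, B: about +6, C: about -2, D: about -4. Region A is most positive.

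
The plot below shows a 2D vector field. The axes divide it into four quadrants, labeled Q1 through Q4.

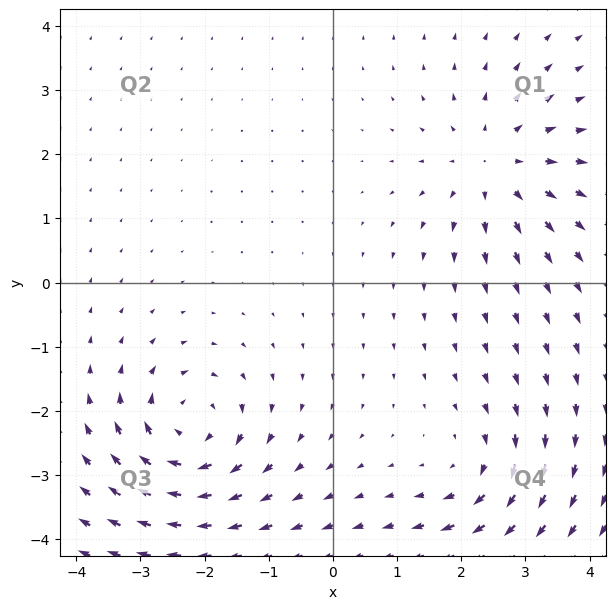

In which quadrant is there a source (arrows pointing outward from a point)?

The source sits at approximately (2.5, 1.8), which lies in quadrant Q1. The divergence there is about +5, positive as expected for a source.

Q1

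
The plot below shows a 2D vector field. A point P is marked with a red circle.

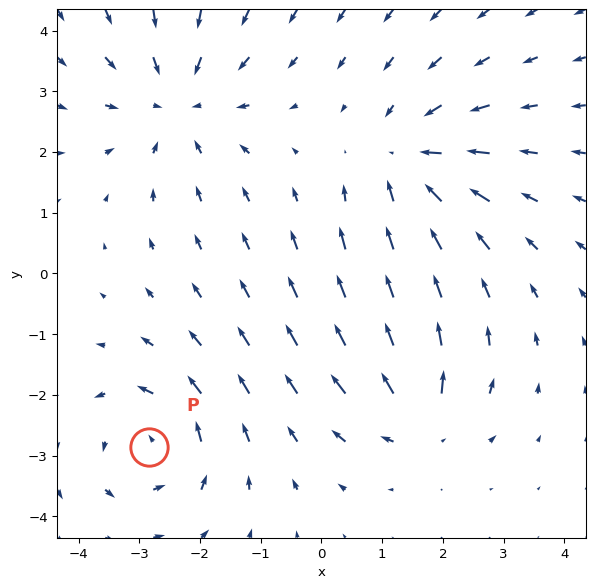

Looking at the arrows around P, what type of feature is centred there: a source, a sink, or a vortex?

vortex

At P (-2.8, -2.9) the arrows circulate counterclockwise. Divergence ≈0, curl about +3 — near-zero divergence with nonzero curl is a vortex.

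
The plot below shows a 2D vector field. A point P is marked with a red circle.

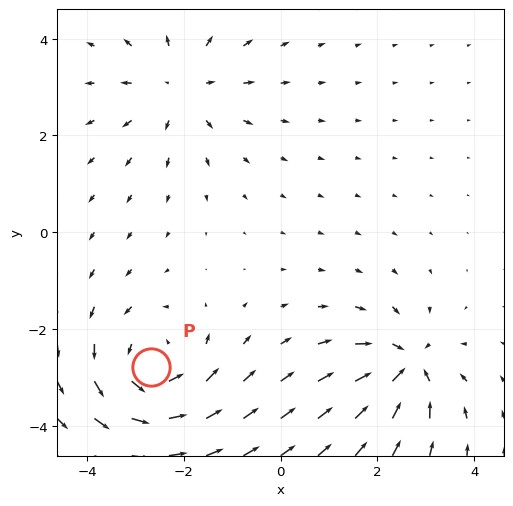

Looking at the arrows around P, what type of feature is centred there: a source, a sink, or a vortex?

At P (-2.7, -2.8) the arrows circulate counterclockwise. Divergence ≈0, curl about +4 — near-zero divergence with nonzero curl is a vortex.

vortex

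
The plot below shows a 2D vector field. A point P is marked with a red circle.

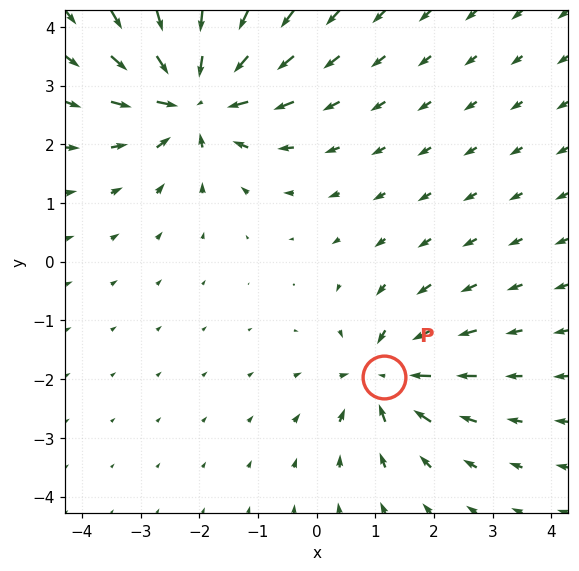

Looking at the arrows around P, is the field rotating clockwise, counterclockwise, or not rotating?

Near P at (1.2, -2.0) the arrows show no circulation. The curl there is ≈0.

not rotating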